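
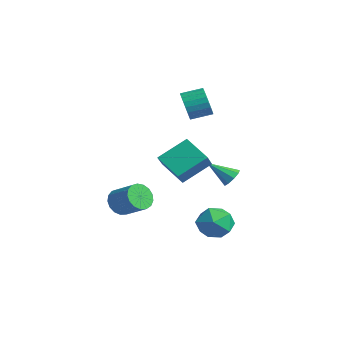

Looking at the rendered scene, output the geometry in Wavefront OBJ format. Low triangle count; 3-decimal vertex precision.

v 0.752 -4.009 -2.443
v 1.22 -4.594 -2.823
v 2.456 -4.116 -2.038
v 1.988 -3.531 -1.657
v 1.25 -4.274 -3.065
v 2.486 -3.796 -2.28
v 1.166 -3.894 -3.164
v 2.402 -3.416 -2.379
v 0.987 -3.54 -3.098
v 2.223 -3.062 -2.313
v 0.755 -3.293 -2.882
v 1.99 -2.815 -2.097
v 0.521 -3.211 -2.565
v 1.757 -2.733 -1.78
v 0.341 -3.311 -2.22
v 1.577 -2.833 -1.435
v 0.255 -3.571 -1.926
v 1.49 -3.093 -1.141
v 0.283 -3.932 -1.75
v 1.518 -3.454 -0.965
v 0.418 -4.31 -1.733
v 1.653 -3.832 -0.948
v 0.63 -4.619 -1.879
v 1.865 -4.141 -1.093
v 0.87 -4.789 -2.153
v 2.105 -4.311 -1.368
v 1.083 -4.779 -2.494
v 2.318 -4.302 -1.709
v 1.219 2.169 -1.896
v 1.789 1.965 -1.658
v 0.441 1.151 -0.904
v 1.64 2.31 -1.421
v 1.294 2.589 -1.406
v 0.913 2.672 -1.62
v 0.676 2.519 -1.964
v 0.693 2.202 -2.275
v 0.956 1.87 -2.409
v 1.343 1.677 -2.303
v 1.671 1.715 -2.006
v -1.372 0.87 2.551
v -1.056 0.501 3.321
v -0.592 1.6 3.658
v -0.908 1.97 2.889
v -0.781 0.452 3.102
v -0.316 1.551 3.439
v -0.595 0.466 2.799
v -0.131 1.565 3.136
v -0.528 0.542 2.459
v -0.064 1.642 2.796
v -0.59 0.668 2.133
v -0.126 1.768 2.47
v -0.77 0.825 1.87
v -0.306 1.924 2.207
v -1.043 0.989 1.712
v -0.578 2.088 2.049
v -1.365 1.134 1.681
v -0.901 2.234 2.018
v -1.688 1.24 1.782
v -1.224 2.339 2.119
v -1.964 1.289 2.001
v -1.499 2.388 2.338
v -2.149 1.275 2.304
v -1.685 2.374 2.641
v -2.216 1.198 2.644
v -1.752 2.298 2.981
v -2.154 1.072 2.97
v -1.69 2.172 3.307
v -1.974 0.916 3.233
v -1.51 2.015 3.57
v -1.702 0.752 3.391
v -1.237 1.851 3.728
v -1.379 0.606 3.422
v -0.915 1.706 3.759
v 0.129 -1.291 -0.593
v 0.918 -1.999 0.306
v 0.33 0.283 0.471
v 1.12 -0.425 1.369
v 1.5 -0.875 -1.469
v 2.29 -1.583 -0.571
v 1.702 0.699 -0.406
v 2.491 -0.009 0.493
v 2.979 0.562 -3.043
v 3.703 0.883 -3.842
v 3.317 -1.183 -3.438
v 4.041 -0.862 -4.237
v 4.291 -0.696 -3.153
v 4.082 0.382 -2.908
v 2.938 -0.682 -4.372
v 2.729 0.396 -4.127
v 3.678 0.115 -4.663
v 4.513 0.106 -3.91
v 2.507 -0.406 -3.37
v 3.342 -0.415 -2.617
f 2 1 5
f 2 5 3
f 3 5 6
f 3 6 4
f 5 1 7
f 5 7 6
f 6 7 8
f 6 8 4
f 7 1 9
f 7 9 8
f 8 9 10
f 8 10 4
f 9 1 11
f 9 11 10
f 10 11 12
f 10 12 4
f 11 1 13
f 11 13 12
f 12 13 14
f 12 14 4
f 13 1 15
f 13 15 14
f 14 15 16
f 14 16 4
f 15 1 17
f 15 17 16
f 16 17 18
f 16 18 4
f 17 1 19
f 17 19 18
f 18 19 20
f 18 20 4
f 19 1 21
f 19 21 20
f 20 21 22
f 20 22 4
f 21 1 23
f 21 23 22
f 22 23 24
f 22 24 4
f 23 1 25
f 23 25 24
f 24 25 26
f 24 26 4
f 25 1 27
f 25 27 26
f 26 27 28
f 26 28 4
f 27 1 2
f 27 2 28
f 28 2 3
f 28 3 4
f 30 29 32
f 30 32 31
f 32 29 33
f 32 33 31
f 33 29 34
f 33 34 31
f 34 29 35
f 34 35 31
f 35 29 36
f 35 36 31
f 36 29 37
f 36 37 31
f 37 29 38
f 37 38 31
f 38 29 39
f 38 39 31
f 39 29 30
f 39 30 31
f 41 40 44
f 41 44 42
f 42 44 45
f 42 45 43
f 44 40 46
f 44 46 45
f 45 46 47
f 45 47 43
f 46 40 48
f 46 48 47
f 47 48 49
f 47 49 43
f 48 40 50
f 48 50 49
f 49 50 51
f 49 51 43
f 50 40 52
f 50 52 51
f 51 52 53
f 51 53 43
f 52 40 54
f 52 54 53
f 53 54 55
f 53 55 43
f 54 40 56
f 54 56 55
f 55 56 57
f 55 57 43
f 56 40 58
f 56 58 57
f 57 58 59
f 57 59 43
f 58 40 60
f 58 60 59
f 59 60 61
f 59 61 43
f 60 40 62
f 60 62 61
f 61 62 63
f 61 63 43
f 62 40 64
f 62 64 63
f 63 64 65
f 63 65 43
f 64 40 66
f 64 66 65
f 65 66 67
f 65 67 43
f 66 40 68
f 66 68 67
f 67 68 69
f 67 69 43
f 68 40 70
f 68 70 69
f 69 70 71
f 69 71 43
f 70 40 72
f 70 72 71
f 71 72 73
f 71 73 43
f 72 40 41
f 72 41 73
f 73 41 42
f 73 42 43
f 75 77 74
f 78 75 74
f 74 77 76
f 76 78 74
f 75 81 77
f 79 75 78
f 79 81 75
f 77 81 76
f 80 78 76
f 76 81 80
f 80 79 78
f 81 79 80
f 82 93 87
f 82 87 83
f 82 83 89
f 82 89 92
f 82 92 93
f 83 87 91
f 87 93 86
f 93 92 84
f 92 89 88
f 89 83 90
f 85 91 86
f 85 86 84
f 85 84 88
f 85 88 90
f 85 90 91
f 86 91 87
f 84 86 93
f 88 84 92
f 90 88 89
f 91 90 83



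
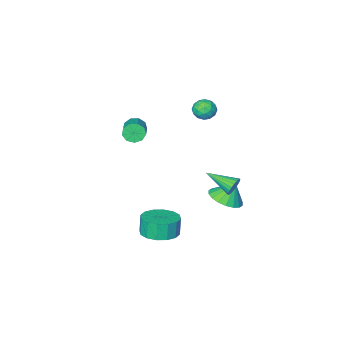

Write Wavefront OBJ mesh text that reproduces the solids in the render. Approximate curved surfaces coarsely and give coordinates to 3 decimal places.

v 0.388 -4.566 0.965
v 0.796 -4.612 0.515
v 1.581 -3.399 1.104
v 1.172 -3.354 1.555
v 0.487 -4.356 0.401
v 1.271 -3.144 0.991
v 0.131 -4.199 0.552
v 0.915 -2.986 1.141
v -0.105 -4.214 0.896
v 0.68 -3.001 1.485
v -0.11 -4.393 1.272
v 0.674 -3.181 1.862
v 0.117 -4.654 1.505
v 0.902 -3.441 2.095
v 0.472 -4.874 1.486
v 1.256 -3.661 2.075
v 0.787 -4.949 1.223
v 1.571 -3.737 1.812
v 0.915 -4.846 0.839
v 1.7 -3.634 1.428
v -1.189 2.152 0.024
v -1.009 2.421 0.48
v -0.431 0.808 0.516
v -1.212 2.333 0.553
v -1.411 2.214 0.534
v -1.572 2.084 0.427
v -1.666 1.966 0.25
v -1.678 1.88 0.034
v -1.606 1.841 -0.184
v -1.461 1.856 -0.366
v -1.27 1.922 -0.481
v -1.064 2.028 -0.508
v -0.88 2.155 -0.443
v -0.75 2.282 -0.298
v -0.695 2.386 -0.097
v -0.726 2.45 0.125
v -0.837 2.463 0.329
v 3.204 2.394 -1.384
v 3.822 3.114 -1.184
v 3.674 2.967 -0.196
v 3.056 2.246 -0.396
v 3.372 3.335 -1.218
v 3.224 3.187 -0.23
v 2.877 3.303 -1.297
v 2.729 3.155 -0.309
v 2.47 3.028 -1.399
v 2.322 2.88 -0.411
v 2.259 2.582 -1.497
v 2.111 2.435 -0.509
v 2.302 2.087 -1.565
v 2.154 1.939 -0.577
v 2.586 1.673 -1.584
v 2.438 1.526 -0.596
v 3.036 1.453 -1.55
v 2.888 1.305 -0.562
v 3.531 1.485 -1.471
v 3.383 1.337 -0.483
v 3.938 1.76 -1.369
v 3.79 1.612 -0.381
v 4.149 2.205 -1.271
v 4.001 2.058 -0.283
v 4.106 2.701 -1.203
v 3.958 2.553 -0.215
v -2.091 -0.776 3.597
v -1.574 -0.649 3.203
v -1.566 -1.611 4.017
v -1.049 -1.484 3.623
v -1.199 -1.068 4.116
v -1.523 -0.552 3.856
v -1.617 -1.708 3.364
v -1.941 -1.192 3.104
v -1.281 -1.225 3.058
v -1.023 -0.83 3.523
v -2.117 -1.43 3.697
v -1.859 -1.035 4.162
v -1.878 -0.639 3.363
v -1.262 -1.621 3.857
v -1.35 -1.376 4.146
v -1.046 -1.302 3.915
v -1.849 -0.582 3.747
v -1.545 -0.508 3.515
v -1.325 -0.754 4.052
v -1.595 -1.752 3.705
v -1.291 -1.678 3.473
v -2.094 -0.958 3.305
v -1.79 -0.884 3.074
v -1.815 -1.506 3.168
v -1.402 -0.903 3.047
v -1.094 -1.394 3.293
v -1.427 -1.526 3.141
v -1.618 -1.222 2.989
v -1.251 -0.671 3.32
v -0.942 -1.162 3.566
v -1.03 -0.917 3.856
v -1.221 -0.614 3.704
v -1.078 -1.01 3.235
v -2.198 -1.098 3.654
v -1.889 -1.589 3.9
v -1.919 -1.646 3.516
v -2.11 -1.343 3.364
v -2.046 -0.866 3.927
v -1.738 -1.357 4.173
v -1.522 -1.038 4.231
v -1.713 -0.734 4.079
v -2.062 -1.25 3.985
v -2.692 -0.813 -3.355
v -1.907 -0.309 -3.053
v -3.188 -0.667 -2.305
v -2.164 0.002 -3.218
v -2.526 0.152 -3.41
v -2.921 0.111 -3.591
v -3.27 -0.113 -3.725
v -3.505 -0.476 -3.786
v -3.579 -0.905 -3.761
v -3.477 -1.316 -3.656
v -3.219 -1.627 -3.492
v -2.858 -1.777 -3.3
v -2.463 -1.736 -3.119
v -2.114 -1.512 -2.984
v -1.879 -1.149 -2.923
v -1.805 -0.72 -2.948
f 2 1 5
f 2 5 3
f 3 5 6
f 3 6 4
f 5 1 7
f 5 7 6
f 6 7 8
f 6 8 4
f 7 1 9
f 7 9 8
f 8 9 10
f 8 10 4
f 9 1 11
f 9 11 10
f 10 11 12
f 10 12 4
f 11 1 13
f 11 13 12
f 12 13 14
f 12 14 4
f 13 1 15
f 13 15 14
f 14 15 16
f 14 16 4
f 15 1 17
f 15 17 16
f 16 17 18
f 16 18 4
f 17 1 19
f 17 19 18
f 18 19 20
f 18 20 4
f 19 1 2
f 19 2 20
f 20 2 3
f 20 3 4
f 22 21 24
f 22 24 23
f 24 21 25
f 24 25 23
f 25 21 26
f 25 26 23
f 26 21 27
f 26 27 23
f 27 21 28
f 27 28 23
f 28 21 29
f 28 29 23
f 29 21 30
f 29 30 23
f 30 21 31
f 30 31 23
f 31 21 32
f 31 32 23
f 32 21 33
f 32 33 23
f 33 21 34
f 33 34 23
f 34 21 35
f 34 35 23
f 35 21 36
f 35 36 23
f 36 21 37
f 36 37 23
f 37 21 22
f 37 22 23
f 39 38 42
f 39 42 40
f 40 42 43
f 40 43 41
f 42 38 44
f 42 44 43
f 43 44 45
f 43 45 41
f 44 38 46
f 44 46 45
f 45 46 47
f 45 47 41
f 46 38 48
f 46 48 47
f 47 48 49
f 47 49 41
f 48 38 50
f 48 50 49
f 49 50 51
f 49 51 41
f 50 38 52
f 50 52 51
f 51 52 53
f 51 53 41
f 52 38 54
f 52 54 53
f 53 54 55
f 53 55 41
f 54 38 56
f 54 56 55
f 55 56 57
f 55 57 41
f 56 38 58
f 56 58 57
f 57 58 59
f 57 59 41
f 58 38 60
f 58 60 59
f 59 60 61
f 59 61 41
f 60 38 62
f 60 62 61
f 61 62 63
f 61 63 41
f 62 38 39
f 62 39 63
f 63 39 40
f 63 40 41
f 64 101 80
f 101 75 104
f 80 104 69
f 101 104 80
f 64 80 76
f 80 69 81
f 76 81 65
f 80 81 76
f 64 76 85
f 76 65 86
f 85 86 71
f 76 86 85
f 64 85 97
f 85 71 100
f 97 100 74
f 85 100 97
f 64 97 101
f 97 74 105
f 101 105 75
f 97 105 101
f 65 81 92
f 81 69 95
f 92 95 73
f 81 95 92
f 69 104 82
f 104 75 103
f 82 103 68
f 104 103 82
f 75 105 102
f 105 74 98
f 102 98 66
f 105 98 102
f 74 100 99
f 100 71 87
f 99 87 70
f 100 87 99
f 71 86 91
f 86 65 88
f 91 88 72
f 86 88 91
f 67 93 79
f 93 73 94
f 79 94 68
f 93 94 79
f 67 79 77
f 79 68 78
f 77 78 66
f 79 78 77
f 67 77 84
f 77 66 83
f 84 83 70
f 77 83 84
f 67 84 89
f 84 70 90
f 89 90 72
f 84 90 89
f 67 89 93
f 89 72 96
f 93 96 73
f 89 96 93
f 68 94 82
f 94 73 95
f 82 95 69
f 94 95 82
f 66 78 102
f 78 68 103
f 102 103 75
f 78 103 102
f 70 83 99
f 83 66 98
f 99 98 74
f 83 98 99
f 72 90 91
f 90 70 87
f 91 87 71
f 90 87 91
f 73 96 92
f 96 72 88
f 92 88 65
f 96 88 92
f 107 106 109
f 107 109 108
f 109 106 110
f 109 110 108
f 110 106 111
f 110 111 108
f 111 106 112
f 111 112 108
f 112 106 113
f 112 113 108
f 113 106 114
f 113 114 108
f 114 106 115
f 114 115 108
f 115 106 116
f 115 116 108
f 116 106 117
f 116 117 108
f 117 106 118
f 117 118 108
f 118 106 119
f 118 119 108
f 119 106 120
f 119 120 108
f 120 106 121
f 120 121 108
f 121 106 107
f 121 107 108



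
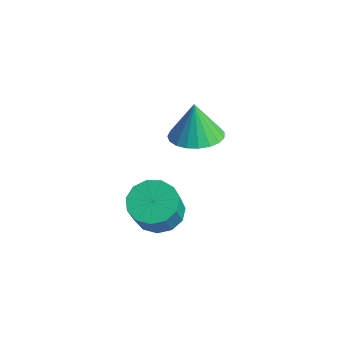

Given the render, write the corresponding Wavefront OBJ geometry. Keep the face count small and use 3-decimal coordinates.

v -1.964 0.724 0.15
v -0.933 1.047 0.293
v -2.216 0.796 1.81
v -1.15 1.442 0.243
v -1.507 1.713 0.177
v -1.944 1.813 0.106
v -2.384 1.724 0.043
v -2.751 1.463 -0.001
v -2.982 1.073 -0.019
v -3.038 0.624 -0.008
v -2.908 0.191 0.03
v -2.614 -0.149 0.09
v -2.208 -0.338 0.159
v -1.76 -0.344 0.228
v -1.347 -0.165 0.283
v -1.041 0.168 0.315
v -0.895 0.596 0.318
v 0.693 -2.825 -0.525
v 1.333 -3.338 -1.042
v 1.887 -3.988 0.287
v 1.247 -3.475 0.805
v 1.58 -2.867 -0.915
v 2.134 -3.518 0.414
v 1.546 -2.383 -0.664
v 2.099 -3.034 0.666
v 1.24 -2.039 -0.368
v 1.794 -2.69 0.961
v 0.761 -1.945 -0.122
v 1.315 -2.595 1.207
v 0.261 -2.13 -0.004
v 0.815 -2.78 1.325
v -0.103 -2.535 -0.051
v 0.451 -3.186 1.278
v -0.213 -3.033 -0.249
v 0.34 -3.683 1.081
v -0.036 -3.464 -0.534
v 0.517 -4.115 0.796
v 0.372 -3.693 -0.816
v 0.926 -4.343 0.514
v 0.883 -3.646 -1.005
v 1.437 -4.296 0.324
f 2 1 4
f 2 4 3
f 4 1 5
f 4 5 3
f 5 1 6
f 5 6 3
f 6 1 7
f 6 7 3
f 7 1 8
f 7 8 3
f 8 1 9
f 8 9 3
f 9 1 10
f 9 10 3
f 10 1 11
f 10 11 3
f 11 1 12
f 11 12 3
f 12 1 13
f 12 13 3
f 13 1 14
f 13 14 3
f 14 1 15
f 14 15 3
f 15 1 16
f 15 16 3
f 16 1 17
f 16 17 3
f 17 1 2
f 17 2 3
f 19 18 22
f 19 22 20
f 20 22 23
f 20 23 21
f 22 18 24
f 22 24 23
f 23 24 25
f 23 25 21
f 24 18 26
f 24 26 25
f 25 26 27
f 25 27 21
f 26 18 28
f 26 28 27
f 27 28 29
f 27 29 21
f 28 18 30
f 28 30 29
f 29 30 31
f 29 31 21
f 30 18 32
f 30 32 31
f 31 32 33
f 31 33 21
f 32 18 34
f 32 34 33
f 33 34 35
f 33 35 21
f 34 18 36
f 34 36 35
f 35 36 37
f 35 37 21
f 36 18 38
f 36 38 37
f 37 38 39
f 37 39 21
f 38 18 40
f 38 40 39
f 39 40 41
f 39 41 21
f 40 18 19
f 40 19 41
f 41 19 20
f 41 20 21



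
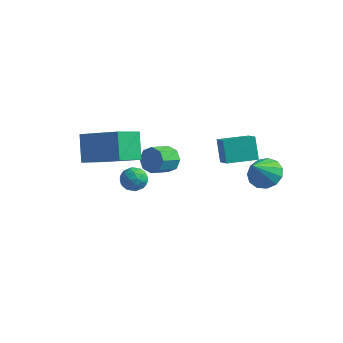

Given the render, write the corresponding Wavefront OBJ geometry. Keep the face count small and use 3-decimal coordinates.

v -2.884 -1.796 1.815
v -3.002 -3.37 2.761
v -1.098 -1.523 2.493
v -1.215 -3.096 3.439
v -2.325 -2.544 0.641
v -2.442 -4.117 1.587
v -0.538 -2.27 1.319
v -0.656 -3.844 2.265
v 1.53 0.702 1.565
v 2.195 0.091 2.139
v 2.542 1.767 1.527
v 3.207 1.156 2.101
v 1.993 0.224 0.519
v 2.658 -0.387 1.093
v 3.005 1.289 0.481
v 3.67 0.678 1.055
v -1.18 1.035 -1.047
v -0.839 1.224 -0.442
v -1.119 0.215 0.032
v -1.46 0.025 -0.573
v -1.369 1.373 -0.441
v -1.65 0.364 0.034
v -1.789 1.323 -0.794
v -2.07 0.314 -0.32
v -1.852 1.104 -1.296
v -2.132 0.095 -0.822
v -1.521 0.845 -1.652
v -1.801 -0.164 -1.178
v -0.99 0.696 -1.654
v -1.271 -0.313 -1.179
v -0.57 0.746 -1.3
v -0.851 -0.263 -0.826
v -0.508 0.965 -0.798
v -0.788 -0.044 -0.324
v -3.646 0.855 -2.982
v -3.399 1.235 -3.535
v -2.561 0.585 -2.685
v -2.314 0.965 -3.238
v -2.62 1.297 -2.683
v -3.29 1.464 -2.867
v -2.67 0.356 -3.353
v -3.34 0.523 -3.537
v -2.796 0.927 -3.764
v -2.765 1.509 -3.35
v -3.195 0.311 -2.87
v -3.164 0.893 -2.456
v -3.618 1.069 -3.285
v -2.342 0.751 -2.935
v -2.522 0.946 -2.609
v -2.377 1.17 -2.934
v -3.554 1.203 -2.892
v -3.409 1.427 -3.217
v -2.95 1.463 -2.716
v -2.551 0.393 -3.003
v -2.406 0.617 -3.328
v -3.583 0.65 -3.286
v -3.438 0.874 -3.611
v -3.01 0.357 -3.504
v -3.118 1.111 -3.745
v -2.481 0.952 -3.57
v -2.69 0.594 -3.638
v -3.084 0.692 -3.746
v -3.1 1.453 -3.501
v -2.462 1.294 -3.326
v -2.642 1.49 -3
v -3.036 1.588 -3.108
v -2.746 1.272 -3.636
v -3.498 0.526 -2.894
v -2.86 0.367 -2.719
v -2.924 0.232 -3.112
v -3.318 0.33 -3.22
v -3.479 0.868 -2.65
v -2.842 0.709 -2.475
v -2.876 1.128 -2.474
v -3.27 1.226 -2.582
v -3.214 0.548 -2.584
v 2.946 2.691 -1.511
v 3.375 2.096 -1.996
v 2.834 1.649 -0.329
v 3.721 2.345 -1.743
v 3.821 2.704 -1.417
v 3.643 3.06 -1.12
v 3.244 3.298 -0.947
v 2.75 3.344 -0.954
v 2.319 3.182 -1.137
v 2.086 2.865 -1.439
v 2.127 2.493 -1.764
v 2.427 2.183 -2.008
v 2.893 2.035 -2.095
f 2 4 1
f 5 2 1
f 1 4 3
f 3 5 1
f 2 8 4
f 6 2 5
f 6 8 2
f 4 8 3
f 7 5 3
f 3 8 7
f 7 6 5
f 8 6 7
f 10 12 9
f 13 10 9
f 9 12 11
f 11 13 9
f 10 16 12
f 14 10 13
f 14 16 10
f 12 16 11
f 15 13 11
f 11 16 15
f 15 14 13
f 16 14 15
f 18 17 21
f 18 21 19
f 19 21 22
f 19 22 20
f 21 17 23
f 21 23 22
f 22 23 24
f 22 24 20
f 23 17 25
f 23 25 24
f 24 25 26
f 24 26 20
f 25 17 27
f 25 27 26
f 26 27 28
f 26 28 20
f 27 17 29
f 27 29 28
f 28 29 30
f 28 30 20
f 29 17 31
f 29 31 30
f 30 31 32
f 30 32 20
f 31 17 33
f 31 33 32
f 32 33 34
f 32 34 20
f 33 17 18
f 33 18 34
f 34 18 19
f 34 19 20
f 35 72 51
f 72 46 75
f 51 75 40
f 72 75 51
f 35 51 47
f 51 40 52
f 47 52 36
f 51 52 47
f 35 47 56
f 47 36 57
f 56 57 42
f 47 57 56
f 35 56 68
f 56 42 71
f 68 71 45
f 56 71 68
f 35 68 72
f 68 45 76
f 72 76 46
f 68 76 72
f 36 52 63
f 52 40 66
f 63 66 44
f 52 66 63
f 40 75 53
f 75 46 74
f 53 74 39
f 75 74 53
f 46 76 73
f 76 45 69
f 73 69 37
f 76 69 73
f 45 71 70
f 71 42 58
f 70 58 41
f 71 58 70
f 42 57 62
f 57 36 59
f 62 59 43
f 57 59 62
f 38 64 50
f 64 44 65
f 50 65 39
f 64 65 50
f 38 50 48
f 50 39 49
f 48 49 37
f 50 49 48
f 38 48 55
f 48 37 54
f 55 54 41
f 48 54 55
f 38 55 60
f 55 41 61
f 60 61 43
f 55 61 60
f 38 60 64
f 60 43 67
f 64 67 44
f 60 67 64
f 39 65 53
f 65 44 66
f 53 66 40
f 65 66 53
f 37 49 73
f 49 39 74
f 73 74 46
f 49 74 73
f 41 54 70
f 54 37 69
f 70 69 45
f 54 69 70
f 43 61 62
f 61 41 58
f 62 58 42
f 61 58 62
f 44 67 63
f 67 43 59
f 63 59 36
f 67 59 63
f 78 77 80
f 78 80 79
f 80 77 81
f 80 81 79
f 81 77 82
f 81 82 79
f 82 77 83
f 82 83 79
f 83 77 84
f 83 84 79
f 84 77 85
f 84 85 79
f 85 77 86
f 85 86 79
f 86 77 87
f 86 87 79
f 87 77 88
f 87 88 79
f 88 77 89
f 88 89 79
f 89 77 78
f 89 78 79



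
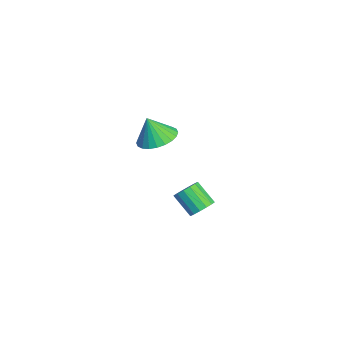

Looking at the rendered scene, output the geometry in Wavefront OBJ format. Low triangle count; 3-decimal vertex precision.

v 0.524 0.51 1.72
v 1.528 0.727 1.939
v 0.336 0.05 3.04
v 1.346 1.081 2.037
v 1.04 1.348 2.086
v 0.655 1.488 2.08
v 0.25 1.479 2.019
v -0.114 1.322 1.912
v -0.38 1.041 1.777
v -0.508 0.68 1.632
v -0.48 0.293 1.501
v -0.298 -0.061 1.404
v 0.009 -0.328 1.354
v 0.394 -0.468 1.361
v 0.799 -0.458 1.422
v 1.162 -0.302 1.528
v 1.428 -0.021 1.664
v 1.557 0.34 1.808
v -0.129 2.84 -4.473
v 0.144 3.256 -3.925
v -0.718 2.575 -2.979
v -0.991 2.16 -3.527
v -0.157 3.452 -4.058
v -1.019 2.772 -3.112
v -0.45 3.485 -4.302
v -1.313 2.804 -3.356
v -0.657 3.344 -4.592
v -1.52 2.664 -3.646
v -0.723 3.069 -4.85
v -1.585 2.388 -3.904
v -0.629 2.732 -5.007
v -1.492 2.052 -4.061
v -0.402 2.425 -5.021
v -1.264 1.744 -4.075
v -0.101 2.228 -4.888
v -0.963 1.548 -3.942
v 0.193 2.196 -4.644
v -0.67 1.515 -3.698
v 0.4 2.336 -4.354
v -0.463 1.656 -3.408
v 0.465 2.612 -4.096
v -0.397 1.931 -3.15
v 0.372 2.948 -3.939
v -0.491 2.268 -2.993
f 2 1 4
f 2 4 3
f 4 1 5
f 4 5 3
f 5 1 6
f 5 6 3
f 6 1 7
f 6 7 3
f 7 1 8
f 7 8 3
f 8 1 9
f 8 9 3
f 9 1 10
f 9 10 3
f 10 1 11
f 10 11 3
f 11 1 12
f 11 12 3
f 12 1 13
f 12 13 3
f 13 1 14
f 13 14 3
f 14 1 15
f 14 15 3
f 15 1 16
f 15 16 3
f 16 1 17
f 16 17 3
f 17 1 18
f 17 18 3
f 18 1 2
f 18 2 3
f 20 19 23
f 20 23 21
f 21 23 24
f 21 24 22
f 23 19 25
f 23 25 24
f 24 25 26
f 24 26 22
f 25 19 27
f 25 27 26
f 26 27 28
f 26 28 22
f 27 19 29
f 27 29 28
f 28 29 30
f 28 30 22
f 29 19 31
f 29 31 30
f 30 31 32
f 30 32 22
f 31 19 33
f 31 33 32
f 32 33 34
f 32 34 22
f 33 19 35
f 33 35 34
f 34 35 36
f 34 36 22
f 35 19 37
f 35 37 36
f 36 37 38
f 36 38 22
f 37 19 39
f 37 39 38
f 38 39 40
f 38 40 22
f 39 19 41
f 39 41 40
f 40 41 42
f 40 42 22
f 41 19 43
f 41 43 42
f 42 43 44
f 42 44 22
f 43 19 20
f 43 20 44
f 44 20 21
f 44 21 22



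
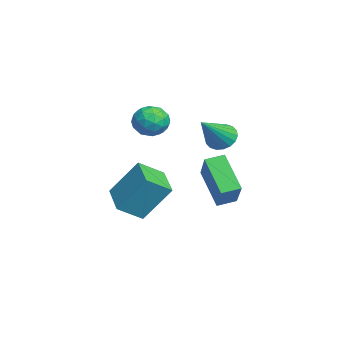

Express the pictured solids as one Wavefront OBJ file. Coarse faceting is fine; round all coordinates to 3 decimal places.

v 1.461 -3.659 -1.429
v 1.671 -2.467 0.238
v 1.129 -2.575 -2.162
v 1.339 -1.383 -0.495
v 3.081 -3.417 -1.805
v 3.291 -2.225 -0.138
v 2.749 -2.333 -2.538
v 2.959 -1.141 -0.871
v -1.421 1.086 -3.617
v -2.743 0.485 -2.114
v -1.611 1.976 -3.428
v -2.933 1.375 -1.925
v 0.133 1.125 -2.235
v -1.189 0.524 -0.732
v -0.057 2.015 -2.046
v -1.379 1.414 -0.543
v -2.976 -1.416 1.719
v -2.096 -1.273 1.872
v -2.644 -2.167 0.508
v -1.764 -2.024 0.661
v -2.235 -2.569 1.207
v -2.441 -2.105 1.956
v -2.299 -1.335 0.424
v -2.505 -0.871 1.173
v -1.678 -1.223 1.072
v -1.638 -1.986 1.556
v -3.102 -1.454 0.824
v -3.062 -2.217 1.308
v -2.565 -1.279 1.902
v -2.175 -2.161 0.478
v -2.452 -2.482 0.799
v -1.934 -2.398 0.889
v -2.768 -1.768 1.951
v -2.251 -1.684 2.041
v -2.332 -2.446 1.65
v -2.489 -1.756 0.339
v -1.972 -1.672 0.429
v -2.806 -1.042 1.491
v -2.288 -0.958 1.581
v -2.408 -0.994 0.73
v -1.803 -1.165 1.521
v -1.607 -1.606 0.81
v -1.922 -1.201 0.671
v -2.043 -0.929 1.11
v -1.779 -1.614 1.806
v -1.584 -2.055 1.094
v -1.861 -2.375 1.415
v -1.981 -2.103 1.855
v -1.533 -1.584 1.335
v -3.156 -1.385 1.286
v -2.961 -1.826 0.574
v -2.759 -1.337 0.525
v -2.879 -1.065 0.965
v -3.133 -1.834 1.57
v -2.937 -2.275 0.859
v -2.697 -2.511 1.27
v -2.818 -2.239 1.709
v -3.207 -1.856 1.045
v -3.201 1.441 -0.14
v -2.767 1.178 -0.746
v -1.919 0.419 1.22
v -2.611 1.483 -0.664
v -2.572 1.779 -0.479
v -2.658 2.008 -0.226
v -2.851 2.125 0.044
v -3.113 2.106 0.277
v -3.393 1.956 0.427
v -3.635 1.703 0.466
v -3.791 1.399 0.384
v -3.83 1.103 0.198
v -3.744 0.874 -0.054
v -3.551 0.757 -0.324
v -3.289 0.775 -0.557
v -3.009 0.926 -0.708
f 2 4 1
f 5 2 1
f 1 4 3
f 3 5 1
f 2 8 4
f 6 2 5
f 6 8 2
f 4 8 3
f 7 5 3
f 3 8 7
f 7 6 5
f 8 6 7
f 10 12 9
f 13 10 9
f 9 12 11
f 11 13 9
f 10 16 12
f 14 10 13
f 14 16 10
f 12 16 11
f 15 13 11
f 11 16 15
f 15 14 13
f 16 14 15
f 17 54 33
f 54 28 57
f 33 57 22
f 54 57 33
f 17 33 29
f 33 22 34
f 29 34 18
f 33 34 29
f 17 29 38
f 29 18 39
f 38 39 24
f 29 39 38
f 17 38 50
f 38 24 53
f 50 53 27
f 38 53 50
f 17 50 54
f 50 27 58
f 54 58 28
f 50 58 54
f 18 34 45
f 34 22 48
f 45 48 26
f 34 48 45
f 22 57 35
f 57 28 56
f 35 56 21
f 57 56 35
f 28 58 55
f 58 27 51
f 55 51 19
f 58 51 55
f 27 53 52
f 53 24 40
f 52 40 23
f 53 40 52
f 24 39 44
f 39 18 41
f 44 41 25
f 39 41 44
f 20 46 32
f 46 26 47
f 32 47 21
f 46 47 32
f 20 32 30
f 32 21 31
f 30 31 19
f 32 31 30
f 20 30 37
f 30 19 36
f 37 36 23
f 30 36 37
f 20 37 42
f 37 23 43
f 42 43 25
f 37 43 42
f 20 42 46
f 42 25 49
f 46 49 26
f 42 49 46
f 21 47 35
f 47 26 48
f 35 48 22
f 47 48 35
f 19 31 55
f 31 21 56
f 55 56 28
f 31 56 55
f 23 36 52
f 36 19 51
f 52 51 27
f 36 51 52
f 25 43 44
f 43 23 40
f 44 40 24
f 43 40 44
f 26 49 45
f 49 25 41
f 45 41 18
f 49 41 45
f 60 59 62
f 60 62 61
f 62 59 63
f 62 63 61
f 63 59 64
f 63 64 61
f 64 59 65
f 64 65 61
f 65 59 66
f 65 66 61
f 66 59 67
f 66 67 61
f 67 59 68
f 67 68 61
f 68 59 69
f 68 69 61
f 69 59 70
f 69 70 61
f 70 59 71
f 70 71 61
f 71 59 72
f 71 72 61
f 72 59 73
f 72 73 61
f 73 59 74
f 73 74 61
f 74 59 60
f 74 60 61



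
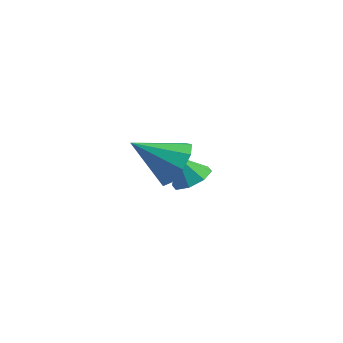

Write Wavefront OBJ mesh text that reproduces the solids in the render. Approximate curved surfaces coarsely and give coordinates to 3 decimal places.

v 0.707 0.237 2.632
v 1.236 0.111 3.412
v -0.787 0.003 3.608
v 1.091 0.741 3.341
v 0.766 1.135 2.938
v 0.414 1.109 2.393
v 0.199 0.675 1.959
v 0.222 0.036 1.841
v 0.472 -0.508 2.092
v 0.832 -0.704 2.597
v 1.133 -0.459 3.118
v 0.288 3.725 -1.674
v 0.958 3.942 -1.275
v -0.328 3.915 -0.746
v 0.683 4.422 -1.555
v 0.176 4.494 -1.905
v -0.265 4.115 -2.12
v -0.383 3.508 -2.074
v -0.108 3.029 -1.794
v 0.399 2.957 -1.444
v 0.84 3.335 -1.229
f 2 1 4
f 2 4 3
f 4 1 5
f 4 5 3
f 5 1 6
f 5 6 3
f 6 1 7
f 6 7 3
f 7 1 8
f 7 8 3
f 8 1 9
f 8 9 3
f 9 1 10
f 9 10 3
f 10 1 11
f 10 11 3
f 11 1 2
f 11 2 3
f 13 12 15
f 13 15 14
f 15 12 16
f 15 16 14
f 16 12 17
f 16 17 14
f 17 12 18
f 17 18 14
f 18 12 19
f 18 19 14
f 19 12 20
f 19 20 14
f 20 12 21
f 20 21 14
f 21 12 13
f 21 13 14



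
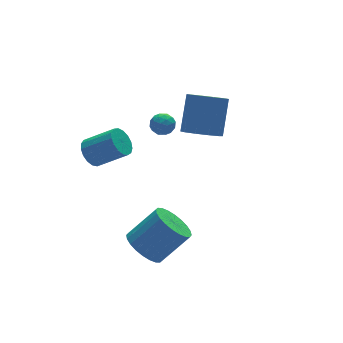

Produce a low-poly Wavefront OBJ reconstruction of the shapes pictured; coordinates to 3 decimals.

v -2.709 4.402 -1.743
v -2.211 4.313 -2.375
v -1.072 3.409 -1.349
v -1.571 3.498 -0.717
v -2.095 4.645 -2.212
v -0.956 3.74 -1.185
v -2.119 4.921 -1.941
v -0.981 4.016 -0.914
v -2.279 5.078 -1.624
v -1.141 4.174 -0.598
v -2.538 5.081 -1.335
v -1.399 4.176 -0.309
v -2.836 4.928 -1.14
v -1.697 4.023 -0.114
v -3.104 4.654 -1.083
v -1.966 3.75 -0.056
v -3.283 4.323 -1.177
v -2.144 3.419 -0.15
v -3.33 4.01 -1.4
v -2.191 3.106 -0.374
v -3.235 3.787 -1.703
v -2.096 2.882 -0.676
v -3.019 3.705 -2.014
v -1.88 2.8 -0.988
v -2.733 3.782 -2.264
v -1.594 2.878 -1.237
v -2.441 4.002 -2.394
v -1.302 3.097 -1.368
v -3.012 -1.339 -4.065
v -2.309 -0.795 -4.661
v -0.926 -1.037 -3.251
v -1.628 -1.581 -2.655
v -2.483 -0.487 -4.438
v -1.099 -0.729 -3.029
v -2.736 -0.309 -4.159
v -1.353 -0.551 -2.749
v -3.032 -0.288 -3.865
v -1.648 -0.53 -2.455
v -3.325 -0.427 -3.601
v -1.941 -0.669 -2.192
v -3.57 -0.705 -3.408
v -2.186 -0.946 -1.999
v -3.73 -1.079 -3.315
v -2.346 -1.321 -1.906
v -3.781 -1.493 -3.337
v -2.397 -1.734 -1.927
v -3.714 -1.883 -3.469
v -2.331 -2.125 -2.059
v -3.541 -2.191 -3.691
v -2.157 -2.433 -2.282
v -3.287 -2.369 -3.971
v -1.904 -2.611 -2.561
v -2.992 -2.39 -4.265
v -1.608 -2.632 -2.855
v -2.699 -2.251 -4.528
v -1.315 -2.493 -3.119
v -2.454 -1.974 -4.721
v -1.07 -2.215 -3.312
v -2.294 -1.599 -4.814
v -0.91 -1.841 -3.405
v -2.243 -1.186 -4.793
v -0.859 -1.427 -3.383
v -0.403 2.448 1.446
v 0.203 2.305 1.295
v -0.723 1.575 0.985
v -0.117 1.432 0.834
v -0.307 1.414 1.446
v -0.109 1.954 1.731
v -0.411 1.926 0.549
v -0.213 2.466 0.834
v 0.199 1.983 0.74
v 0.263 1.667 1.294
v -0.783 2.213 0.986
v -0.719 1.897 1.54
v -0.072 2.453 1.411
v -0.448 1.427 0.869
v -0.56 1.416 1.229
v -0.203 1.333 1.14
v -0.256 2.246 1.667
v 0.101 2.163 1.578
v -0.199 1.639 1.667
v -0.621 1.717 0.702
v -0.264 1.634 0.613
v -0.317 2.547 1.14
v 0.04 2.464 1.051
v -0.321 2.241 0.613
v 0.282 2.18 0.996
v 0.094 1.667 0.725
v -0.079 1.957 0.558
v 0.037 2.274 0.725
v 0.32 1.994 1.322
v 0.132 1.481 1.051
v 0.02 1.47 1.41
v 0.136 1.788 1.578
v 0.317 1.805 0.996
v -0.652 2.399 1.229
v -0.84 1.886 0.958
v -0.656 2.092 0.702
v -0.54 2.41 0.87
v -0.614 2.213 1.555
v -0.802 1.7 1.284
v -0.557 1.606 1.555
v -0.441 1.923 1.722
v -0.837 2.075 1.284
v 2.102 2.469 -0.877
v 2.713 2.97 -1.491
v 3.59 3.951 0.184
v 2.978 3.451 0.797
v 2.199 3.305 -1.418
v 3.075 4.286 0.257
v 1.648 3.321 -1.139
v 2.524 4.302 0.536
v 1.27 3.012 -0.76
v 2.146 3.993 0.915
v 1.21 2.495 -0.426
v 2.086 3.477 1.249
v 1.49 1.969 -0.264
v 2.367 2.95 1.411
v 2.005 1.634 -0.337
v 2.881 2.615 1.338
v 2.556 1.618 -0.616
v 3.432 2.599 1.059
v 2.934 1.927 -0.995
v 3.81 2.908 0.68
v 2.994 2.443 -1.329
v 3.87 3.425 0.346
f 2 1 5
f 2 5 3
f 3 5 6
f 3 6 4
f 5 1 7
f 5 7 6
f 6 7 8
f 6 8 4
f 7 1 9
f 7 9 8
f 8 9 10
f 8 10 4
f 9 1 11
f 9 11 10
f 10 11 12
f 10 12 4
f 11 1 13
f 11 13 12
f 12 13 14
f 12 14 4
f 13 1 15
f 13 15 14
f 14 15 16
f 14 16 4
f 15 1 17
f 15 17 16
f 16 17 18
f 16 18 4
f 17 1 19
f 17 19 18
f 18 19 20
f 18 20 4
f 19 1 21
f 19 21 20
f 20 21 22
f 20 22 4
f 21 1 23
f 21 23 22
f 22 23 24
f 22 24 4
f 23 1 25
f 23 25 24
f 24 25 26
f 24 26 4
f 25 1 27
f 25 27 26
f 26 27 28
f 26 28 4
f 27 1 2
f 27 2 28
f 28 2 3
f 28 3 4
f 30 29 33
f 30 33 31
f 31 33 34
f 31 34 32
f 33 29 35
f 33 35 34
f 34 35 36
f 34 36 32
f 35 29 37
f 35 37 36
f 36 37 38
f 36 38 32
f 37 29 39
f 37 39 38
f 38 39 40
f 38 40 32
f 39 29 41
f 39 41 40
f 40 41 42
f 40 42 32
f 41 29 43
f 41 43 42
f 42 43 44
f 42 44 32
f 43 29 45
f 43 45 44
f 44 45 46
f 44 46 32
f 45 29 47
f 45 47 46
f 46 47 48
f 46 48 32
f 47 29 49
f 47 49 48
f 48 49 50
f 48 50 32
f 49 29 51
f 49 51 50
f 50 51 52
f 50 52 32
f 51 29 53
f 51 53 52
f 52 53 54
f 52 54 32
f 53 29 55
f 53 55 54
f 54 55 56
f 54 56 32
f 55 29 57
f 55 57 56
f 56 57 58
f 56 58 32
f 57 29 59
f 57 59 58
f 58 59 60
f 58 60 32
f 59 29 61
f 59 61 60
f 60 61 62
f 60 62 32
f 61 29 30
f 61 30 62
f 62 30 31
f 62 31 32
f 63 100 79
f 100 74 103
f 79 103 68
f 100 103 79
f 63 79 75
f 79 68 80
f 75 80 64
f 79 80 75
f 63 75 84
f 75 64 85
f 84 85 70
f 75 85 84
f 63 84 96
f 84 70 99
f 96 99 73
f 84 99 96
f 63 96 100
f 96 73 104
f 100 104 74
f 96 104 100
f 64 80 91
f 80 68 94
f 91 94 72
f 80 94 91
f 68 103 81
f 103 74 102
f 81 102 67
f 103 102 81
f 74 104 101
f 104 73 97
f 101 97 65
f 104 97 101
f 73 99 98
f 99 70 86
f 98 86 69
f 99 86 98
f 70 85 90
f 85 64 87
f 90 87 71
f 85 87 90
f 66 92 78
f 92 72 93
f 78 93 67
f 92 93 78
f 66 78 76
f 78 67 77
f 76 77 65
f 78 77 76
f 66 76 83
f 76 65 82
f 83 82 69
f 76 82 83
f 66 83 88
f 83 69 89
f 88 89 71
f 83 89 88
f 66 88 92
f 88 71 95
f 92 95 72
f 88 95 92
f 67 93 81
f 93 72 94
f 81 94 68
f 93 94 81
f 65 77 101
f 77 67 102
f 101 102 74
f 77 102 101
f 69 82 98
f 82 65 97
f 98 97 73
f 82 97 98
f 71 89 90
f 89 69 86
f 90 86 70
f 89 86 90
f 72 95 91
f 95 71 87
f 91 87 64
f 95 87 91
f 106 105 109
f 106 109 107
f 107 109 110
f 107 110 108
f 109 105 111
f 109 111 110
f 110 111 112
f 110 112 108
f 111 105 113
f 111 113 112
f 112 113 114
f 112 114 108
f 113 105 115
f 113 115 114
f 114 115 116
f 114 116 108
f 115 105 117
f 115 117 116
f 116 117 118
f 116 118 108
f 117 105 119
f 117 119 118
f 118 119 120
f 118 120 108
f 119 105 121
f 119 121 120
f 120 121 122
f 120 122 108
f 121 105 123
f 121 123 122
f 122 123 124
f 122 124 108
f 123 105 125
f 123 125 124
f 124 125 126
f 124 126 108
f 125 105 106
f 125 106 126
f 126 106 107
f 126 107 108



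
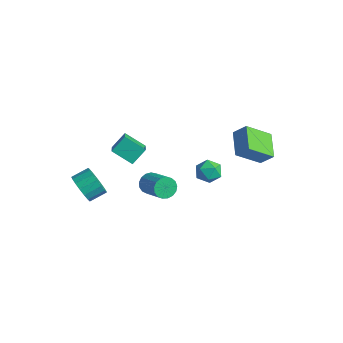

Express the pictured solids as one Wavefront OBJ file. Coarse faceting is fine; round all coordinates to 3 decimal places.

v 1.546 -2.36 0.106
v 1.833 -2.117 -0.448
v 3.322 -2.217 0.28
v 3.034 -2.46 0.834
v 1.766 -1.855 -0.276
v 3.255 -1.955 0.453
v 1.649 -1.709 -0.015
v 3.137 -1.809 0.713
v 1.508 -1.712 0.273
v 2.996 -1.812 1.001
v 1.375 -1.864 0.522
v 2.864 -1.964 1.251
v 1.282 -2.129 0.677
v 2.77 -2.229 1.405
v 1.249 -2.447 0.7
v 2.737 -2.547 1.429
v 1.284 -2.745 0.588
v 2.773 -2.845 1.316
v 1.379 -2.955 0.365
v 2.868 -3.055 1.093
v 1.512 -3.029 0.082
v 3.001 -3.129 0.811
v 1.653 -2.949 -0.195
v 3.142 -3.049 0.534
v 1.77 -2.735 -0.403
v 3.258 -2.835 0.326
v 1.834 -2.434 -0.494
v 3.323 -2.534 0.234
v 2.69 2.092 2.814
v 3.279 2.491 3.53
v 3.066 3.47 1.736
v 3.655 3.869 2.452
v 3.945 1.291 2.228
v 4.534 1.69 2.944
v 4.321 2.669 1.15
v 4.91 3.068 1.866
v -3.525 -1.335 -0.948
v -2.477 -2.049 -0.205
v -3.505 -0.478 -0.152
v -2.457 -1.192 0.591
v -2.543 -0.668 -1.691
v -1.495 -1.382 -0.948
v -2.523 0.189 -0.895
v -1.475 -0.525 -0.152
v -3.064 -3.712 -3.004
v -2.283 -3.655 -3.524
v -2.055 -2.711 -3.076
v -2.836 -2.768 -2.556
v -2.597 -3.458 -3.779
v -2.368 -2.514 -3.331
v -3.018 -3.32 -3.857
v -2.789 -2.375 -3.409
v -3.45 -3.271 -3.739
v -3.221 -2.326 -3.291
v -3.793 -3.323 -3.453
v -3.564 -2.379 -3.005
v -3.969 -3.465 -3.064
v -3.74 -2.52 -2.616
v -3.938 -3.663 -2.661
v -3.71 -2.718 -2.214
v -3.707 -3.873 -2.337
v -3.478 -2.928 -1.889
v -3.329 -4.045 -2.165
v -3.1 -3.101 -1.718
v -2.89 -4.142 -2.186
v -2.661 -3.197 -1.739
v -2.491 -4.14 -2.394
v -2.262 -3.195 -1.946
v -2.223 -4.04 -2.742
v -1.995 -3.095 -2.294
v -2.148 -3.865 -3.149
v -1.92 -2.921 -2.702
v -1.261 4.137 -4.421
v -0.546 3.873 -4.064
v -1.954 3.187 -3.736
v -1.239 2.923 -3.379
v -1.558 3.674 -3.176
v -1.13 4.261 -3.599
v -1.37 2.799 -4.201
v -0.942 3.386 -4.624
v -0.614 3.046 -3.928
v -0.73 3.587 -3.295
v -1.77 3.473 -4.505
v -1.886 4.014 -3.872
f 2 1 5
f 2 5 3
f 3 5 6
f 3 6 4
f 5 1 7
f 5 7 6
f 6 7 8
f 6 8 4
f 7 1 9
f 7 9 8
f 8 9 10
f 8 10 4
f 9 1 11
f 9 11 10
f 10 11 12
f 10 12 4
f 11 1 13
f 11 13 12
f 12 13 14
f 12 14 4
f 13 1 15
f 13 15 14
f 14 15 16
f 14 16 4
f 15 1 17
f 15 17 16
f 16 17 18
f 16 18 4
f 17 1 19
f 17 19 18
f 18 19 20
f 18 20 4
f 19 1 21
f 19 21 20
f 20 21 22
f 20 22 4
f 21 1 23
f 21 23 22
f 22 23 24
f 22 24 4
f 23 1 25
f 23 25 24
f 24 25 26
f 24 26 4
f 25 1 27
f 25 27 26
f 26 27 28
f 26 28 4
f 27 1 2
f 27 2 28
f 28 2 3
f 28 3 4
f 30 32 29
f 33 30 29
f 29 32 31
f 31 33 29
f 30 36 32
f 34 30 33
f 34 36 30
f 32 36 31
f 35 33 31
f 31 36 35
f 35 34 33
f 36 34 35
f 38 40 37
f 41 38 37
f 37 40 39
f 39 41 37
f 38 44 40
f 42 38 41
f 42 44 38
f 40 44 39
f 43 41 39
f 39 44 43
f 43 42 41
f 44 42 43
f 46 45 49
f 46 49 47
f 47 49 50
f 47 50 48
f 49 45 51
f 49 51 50
f 50 51 52
f 50 52 48
f 51 45 53
f 51 53 52
f 52 53 54
f 52 54 48
f 53 45 55
f 53 55 54
f 54 55 56
f 54 56 48
f 55 45 57
f 55 57 56
f 56 57 58
f 56 58 48
f 57 45 59
f 57 59 58
f 58 59 60
f 58 60 48
f 59 45 61
f 59 61 60
f 60 61 62
f 60 62 48
f 61 45 63
f 61 63 62
f 62 63 64
f 62 64 48
f 63 45 65
f 63 65 64
f 64 65 66
f 64 66 48
f 65 45 67
f 65 67 66
f 66 67 68
f 66 68 48
f 67 45 69
f 67 69 68
f 68 69 70
f 68 70 48
f 69 45 71
f 69 71 70
f 70 71 72
f 70 72 48
f 71 45 46
f 71 46 72
f 72 46 47
f 72 47 48
f 73 84 78
f 73 78 74
f 73 74 80
f 73 80 83
f 73 83 84
f 74 78 82
f 78 84 77
f 84 83 75
f 83 80 79
f 80 74 81
f 76 82 77
f 76 77 75
f 76 75 79
f 76 79 81
f 76 81 82
f 77 82 78
f 75 77 84
f 79 75 83
f 81 79 80
f 82 81 74



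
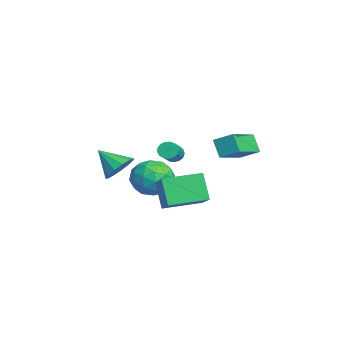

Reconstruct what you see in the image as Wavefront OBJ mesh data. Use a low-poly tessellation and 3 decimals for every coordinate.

v -4.688 0.704 -0.981
v -3.496 0.817 -0.752
v -4.484 -1.257 -1.068
v -3.292 -1.144 -0.839
v -4.107 -0.888 0.031
v -4.233 0.324 0.085
v -3.747 -0.764 -1.905
v -3.873 0.448 -1.851
v -2.914 -0.09 -1.323
v -3.137 -0.166 -0.126
v -4.843 -0.274 -1.694
v -5.066 -0.35 -0.497
v -4.11 0.933 -0.859
v -3.87 -1.373 -0.961
v -4.35 -1.222 -0.45
v -3.649 -1.155 -0.315
v -4.543 0.643 -0.367
v -3.842 0.71 -0.232
v -4.202 -0.293 0.228
v -4.138 -1.15 -1.588
v -3.437 -1.083 -1.453
v -4.331 0.715 -1.505
v -3.63 0.782 -1.37
v -3.778 -0.147 -2.048
v -3.067 0.466 -1.06
v -2.947 -0.686 -1.111
v -3.215 -0.463 -1.738
v -3.289 0.249 -1.706
v -3.198 0.421 -0.356
v -3.078 -0.731 -0.408
v -3.557 -0.581 0.104
v -3.631 0.131 0.136
v -2.856 -0.112 -0.692
v -4.902 0.291 -1.412
v -4.782 -0.861 -1.464
v -4.349 -0.571 -1.956
v -4.423 0.141 -1.924
v -5.033 0.246 -0.709
v -4.913 -0.906 -0.76
v -4.691 -0.689 -0.114
v -4.765 0.023 -0.082
v -5.124 -0.328 -1.128
v 1.983 -2.14 2.394
v 2.665 -2.054 2.96
v 1.317 -3.12 3.346
v 2.33 -1.703 3.087
v 1.885 -1.49 2.994
v 1.472 -1.484 2.711
v 1.22 -1.687 2.327
v 1.211 -2.033 1.964
v 1.447 -2.413 1.738
v 1.853 -2.707 1.72
v 2.301 -2.821 1.916
v 2.647 -2.718 2.264
v 2.783 -2.432 2.653
v 1.091 -0.14 -0.705
v 0.316 -0.378 0.686
v 0.832 1.814 -0.514
v 0.057 1.575 0.877
v 2.963 0.005 0.363
v 2.188 -0.234 1.754
v 2.704 1.958 0.554
v 1.929 1.72 1.945
v 0.982 2.284 3.67
v 1.413 3.172 4.2
v -0.546 3.443 2.974
v -0.115 4.33 3.504
v 1.575 2.53 2.776
v 2.006 3.417 3.306
v 0.047 3.688 2.08
v 0.478 4.576 2.61
v -3.568 0.838 0.922
v -3.362 0.613 0.477
v -2.165 0.216 1.233
v -2.372 0.442 1.678
v -3.276 0.856 0.468
v -2.079 0.46 1.224
v -3.257 1.096 0.564
v -2.06 0.699 1.32
v -3.309 1.276 0.741
v -2.112 0.88 1.497
v -3.421 1.356 0.96
v -2.224 0.96 1.716
v -3.566 1.318 1.17
v -2.369 0.921 1.926
v -3.712 1.169 1.324
v -2.515 0.773 2.079
v -3.825 0.945 1.385
v -2.628 0.549 2.141
v -3.879 0.697 1.34
v -2.683 0.3 2.096
v -3.862 0.48 1.2
v -2.666 0.084 1.955
v -3.778 0.346 0.996
v -2.581 -0.051 1.751
v -3.646 0.325 0.775
v -2.449 -0.072 1.53
v -3.495 0.421 0.587
v -2.299 0.024 1.343
f 1 38 17
f 38 12 41
f 17 41 6
f 38 41 17
f 1 17 13
f 17 6 18
f 13 18 2
f 17 18 13
f 1 13 22
f 13 2 23
f 22 23 8
f 13 23 22
f 1 22 34
f 22 8 37
f 34 37 11
f 22 37 34
f 1 34 38
f 34 11 42
f 38 42 12
f 34 42 38
f 2 18 29
f 18 6 32
f 29 32 10
f 18 32 29
f 6 41 19
f 41 12 40
f 19 40 5
f 41 40 19
f 12 42 39
f 42 11 35
f 39 35 3
f 42 35 39
f 11 37 36
f 37 8 24
f 36 24 7
f 37 24 36
f 8 23 28
f 23 2 25
f 28 25 9
f 23 25 28
f 4 30 16
f 30 10 31
f 16 31 5
f 30 31 16
f 4 16 14
f 16 5 15
f 14 15 3
f 16 15 14
f 4 14 21
f 14 3 20
f 21 20 7
f 14 20 21
f 4 21 26
f 21 7 27
f 26 27 9
f 21 27 26
f 4 26 30
f 26 9 33
f 30 33 10
f 26 33 30
f 5 31 19
f 31 10 32
f 19 32 6
f 31 32 19
f 3 15 39
f 15 5 40
f 39 40 12
f 15 40 39
f 7 20 36
f 20 3 35
f 36 35 11
f 20 35 36
f 9 27 28
f 27 7 24
f 28 24 8
f 27 24 28
f 10 33 29
f 33 9 25
f 29 25 2
f 33 25 29
f 44 43 46
f 44 46 45
f 46 43 47
f 46 47 45
f 47 43 48
f 47 48 45
f 48 43 49
f 48 49 45
f 49 43 50
f 49 50 45
f 50 43 51
f 50 51 45
f 51 43 52
f 51 52 45
f 52 43 53
f 52 53 45
f 53 43 54
f 53 54 45
f 54 43 55
f 54 55 45
f 55 43 44
f 55 44 45
f 57 59 56
f 60 57 56
f 56 59 58
f 58 60 56
f 57 63 59
f 61 57 60
f 61 63 57
f 59 63 58
f 62 60 58
f 58 63 62
f 62 61 60
f 63 61 62
f 65 67 64
f 68 65 64
f 64 67 66
f 66 68 64
f 65 71 67
f 69 65 68
f 69 71 65
f 67 71 66
f 70 68 66
f 66 71 70
f 70 69 68
f 71 69 70
f 73 72 76
f 73 76 74
f 74 76 77
f 74 77 75
f 76 72 78
f 76 78 77
f 77 78 79
f 77 79 75
f 78 72 80
f 78 80 79
f 79 80 81
f 79 81 75
f 80 72 82
f 80 82 81
f 81 82 83
f 81 83 75
f 82 72 84
f 82 84 83
f 83 84 85
f 83 85 75
f 84 72 86
f 84 86 85
f 85 86 87
f 85 87 75
f 86 72 88
f 86 88 87
f 87 88 89
f 87 89 75
f 88 72 90
f 88 90 89
f 89 90 91
f 89 91 75
f 90 72 92
f 90 92 91
f 91 92 93
f 91 93 75
f 92 72 94
f 92 94 93
f 93 94 95
f 93 95 75
f 94 72 96
f 94 96 95
f 95 96 97
f 95 97 75
f 96 72 98
f 96 98 97
f 97 98 99
f 97 99 75
f 98 72 73
f 98 73 99
f 99 73 74
f 99 74 75



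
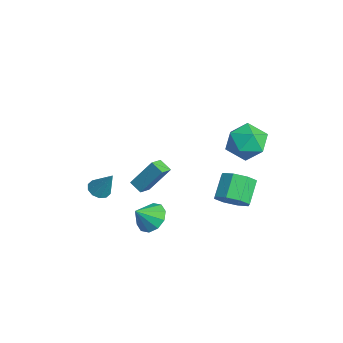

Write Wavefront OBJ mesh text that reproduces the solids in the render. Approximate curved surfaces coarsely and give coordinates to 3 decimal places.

v -2.025 -1.912 -2.833
v -1.639 -0.825 -1.211
v -2.558 -1.247 -3.152
v -2.172 -0.16 -1.53
v -1.348 -1.56 -3.23
v -0.962 -0.473 -1.608
v -1.881 -0.895 -3.549
v -1.495 0.192 -1.927
v 1.486 -1.901 -3.115
v 2.308 -1.459 -2.814
v 1.654 -2.819 -2.225
v 1.846 -1.233 -2.494
v 1.247 -1.262 -2.411
v 0.739 -1.535 -2.597
v 0.517 -1.948 -2.981
v 0.665 -2.342 -3.416
v 1.126 -2.568 -3.736
v 1.726 -2.539 -3.819
v 2.233 -2.266 -3.633
v 2.456 -1.854 -3.249
v 0.837 3.937 1.735
v 1.859 4.069 1.024
v 1.661 2.311 2.616
v 2.683 2.443 1.905
v 2.43 3.281 2.799
v 1.921 4.286 2.255
v 1.599 2.094 1.385
v 1.09 3.099 0.841
v 2.33 2.93 0.808
v 2.843 3.664 1.682
v 0.677 2.716 1.958
v 1.19 3.45 2.832
v 2.022 2.337 -2.491
v 2.456 1.848 -1.734
v 1.512 2.595 -0.711
v 1.078 3.083 -1.469
v 2.806 2.51 -1.895
v 1.861 3.257 -0.872
v 2.696 3.07 -2.405
v 1.752 3.817 -1.382
v 2.192 3.2 -2.966
v 1.247 3.947 -1.943
v 1.588 2.825 -3.249
v 0.644 3.572 -2.226
v 1.239 2.163 -3.088
v 0.294 2.91 -2.065
v 1.348 1.603 -2.578
v 0.404 2.35 -1.555
v 1.853 1.473 -2.017
v 0.908 2.22 -0.994
v -1.476 -3.794 -2.499
v -1.032 -4.308 -2.541
v -0.724 -3.266 -1.021
v -0.868 -3.977 -2.743
v -0.936 -3.577 -2.851
v -1.21 -3.26 -2.825
v -1.586 -3.146 -2.674
v -1.92 -3.281 -2.457
v -2.084 -3.611 -2.255
v -2.015 -4.011 -2.147
v -1.741 -4.329 -2.173
v -1.365 -4.442 -2.323
f 2 4 1
f 5 2 1
f 1 4 3
f 3 5 1
f 2 8 4
f 6 2 5
f 6 8 2
f 4 8 3
f 7 5 3
f 3 8 7
f 7 6 5
f 8 6 7
f 10 9 12
f 10 12 11
f 12 9 13
f 12 13 11
f 13 9 14
f 13 14 11
f 14 9 15
f 14 15 11
f 15 9 16
f 15 16 11
f 16 9 17
f 16 17 11
f 17 9 18
f 17 18 11
f 18 9 19
f 18 19 11
f 19 9 20
f 19 20 11
f 20 9 10
f 20 10 11
f 21 32 26
f 21 26 22
f 21 22 28
f 21 28 31
f 21 31 32
f 22 26 30
f 26 32 25
f 32 31 23
f 31 28 27
f 28 22 29
f 24 30 25
f 24 25 23
f 24 23 27
f 24 27 29
f 24 29 30
f 25 30 26
f 23 25 32
f 27 23 31
f 29 27 28
f 30 29 22
f 34 33 37
f 34 37 35
f 35 37 38
f 35 38 36
f 37 33 39
f 37 39 38
f 38 39 40
f 38 40 36
f 39 33 41
f 39 41 40
f 40 41 42
f 40 42 36
f 41 33 43
f 41 43 42
f 42 43 44
f 42 44 36
f 43 33 45
f 43 45 44
f 44 45 46
f 44 46 36
f 45 33 47
f 45 47 46
f 46 47 48
f 46 48 36
f 47 33 49
f 47 49 48
f 48 49 50
f 48 50 36
f 49 33 34
f 49 34 50
f 50 34 35
f 50 35 36
f 52 51 54
f 52 54 53
f 54 51 55
f 54 55 53
f 55 51 56
f 55 56 53
f 56 51 57
f 56 57 53
f 57 51 58
f 57 58 53
f 58 51 59
f 58 59 53
f 59 51 60
f 59 60 53
f 60 51 61
f 60 61 53
f 61 51 62
f 61 62 53
f 62 51 52
f 62 52 53



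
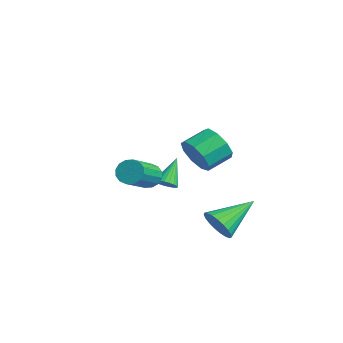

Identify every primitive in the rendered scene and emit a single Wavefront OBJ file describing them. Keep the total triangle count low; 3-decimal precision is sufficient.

v 2.494 2.53 -1.348
v 3.25 2.45 -0.925
v 2.166 4.37 -0.412
v 3.351 2.621 -1.227
v 3.303 2.777 -1.55
v 3.116 2.89 -1.838
v 2.821 2.941 -2.041
v 2.47 2.921 -2.125
v 2.123 2.833 -2.074
v 1.84 2.693 -1.897
v 1.67 2.525 -1.626
v 1.642 2.357 -1.306
v 1.762 2.22 -0.994
v 2.009 2.136 -0.743
v 2.339 2.12 -0.596
v 2.696 2.175 -0.579
v 3.018 2.292 -0.696
v -3.174 2.528 -1.478
v -2.649 2.703 -1.306
v -3.846 3.372 -0.282
v -2.71 2.876 -1.462
v -2.852 2.989 -1.622
v -3.05 3.022 -1.756
v -3.269 2.97 -1.842
v -3.471 2.841 -1.865
v -3.623 2.658 -1.822
v -3.697 2.453 -1.718
v -3.68 2.261 -1.574
v -3.576 2.115 -1.412
v -3.403 2.041 -1.262
v -3.19 2.05 -1.149
v -2.974 2.143 -1.093
v -2.793 2.302 -1.104
v -2.678 2.5 -1.179
v -1.607 1.055 0.041
v -1.379 0.799 -0.546
v -0.226 -0.511 0.471
v -0.453 -0.255 1.059
v -1.155 1.058 -0.467
v -0.001 -0.251 0.551
v -1.051 1.317 -0.251
v 0.102 0.007 0.766
v -1.097 1.505 0.043
v 0.056 0.195 1.06
v -1.279 1.573 0.337
v -0.126 0.263 1.354
v -1.549 1.501 0.551
v -0.396 0.192 1.568
v -1.834 1.311 0.629
v -0.681 0.001 1.646
v -2.059 1.051 0.549
v -0.905 -0.258 1.567
v -2.162 0.793 0.334
v -1.009 -0.517 1.351
v -2.116 0.605 0.04
v -0.963 -0.705 1.057
v -1.934 0.537 -0.254
v -0.781 -0.773 0.763
v -1.664 0.608 -0.468
v -0.511 -0.701 0.549
v 2.376 1.543 2.906
v 2.845 1.93 2.19
v 2.653 3.065 2.677
v 2.184 2.677 3.394
v 2.22 1.886 2.045
v 2.028 3.021 2.533
v 1.668 1.682 2.304
v 1.476 2.816 2.791
v 1.447 1.412 2.844
v 1.255 2.547 3.332
v 1.661 1.204 3.414
v 1.469 2.339 3.901
v 2.209 1.154 3.746
v 2.017 2.289 4.233
v 2.836 1.286 3.685
v 2.644 2.421 4.172
v 3.247 1.538 3.26
v 3.055 2.673 3.747
v 3.251 1.792 2.669
v 3.059 2.927 3.157
f 2 1 4
f 2 4 3
f 4 1 5
f 4 5 3
f 5 1 6
f 5 6 3
f 6 1 7
f 6 7 3
f 7 1 8
f 7 8 3
f 8 1 9
f 8 9 3
f 9 1 10
f 9 10 3
f 10 1 11
f 10 11 3
f 11 1 12
f 11 12 3
f 12 1 13
f 12 13 3
f 13 1 14
f 13 14 3
f 14 1 15
f 14 15 3
f 15 1 16
f 15 16 3
f 16 1 17
f 16 17 3
f 17 1 2
f 17 2 3
f 19 18 21
f 19 21 20
f 21 18 22
f 21 22 20
f 22 18 23
f 22 23 20
f 23 18 24
f 23 24 20
f 24 18 25
f 24 25 20
f 25 18 26
f 25 26 20
f 26 18 27
f 26 27 20
f 27 18 28
f 27 28 20
f 28 18 29
f 28 29 20
f 29 18 30
f 29 30 20
f 30 18 31
f 30 31 20
f 31 18 32
f 31 32 20
f 32 18 33
f 32 33 20
f 33 18 34
f 33 34 20
f 34 18 19
f 34 19 20
f 36 35 39
f 36 39 37
f 37 39 40
f 37 40 38
f 39 35 41
f 39 41 40
f 40 41 42
f 40 42 38
f 41 35 43
f 41 43 42
f 42 43 44
f 42 44 38
f 43 35 45
f 43 45 44
f 44 45 46
f 44 46 38
f 45 35 47
f 45 47 46
f 46 47 48
f 46 48 38
f 47 35 49
f 47 49 48
f 48 49 50
f 48 50 38
f 49 35 51
f 49 51 50
f 50 51 52
f 50 52 38
f 51 35 53
f 51 53 52
f 52 53 54
f 52 54 38
f 53 35 55
f 53 55 54
f 54 55 56
f 54 56 38
f 55 35 57
f 55 57 56
f 56 57 58
f 56 58 38
f 57 35 59
f 57 59 58
f 58 59 60
f 58 60 38
f 59 35 36
f 59 36 60
f 60 36 37
f 60 37 38
f 62 61 65
f 62 65 63
f 63 65 66
f 63 66 64
f 65 61 67
f 65 67 66
f 66 67 68
f 66 68 64
f 67 61 69
f 67 69 68
f 68 69 70
f 68 70 64
f 69 61 71
f 69 71 70
f 70 71 72
f 70 72 64
f 71 61 73
f 71 73 72
f 72 73 74
f 72 74 64
f 73 61 75
f 73 75 74
f 74 75 76
f 74 76 64
f 75 61 77
f 75 77 76
f 76 77 78
f 76 78 64
f 77 61 79
f 77 79 78
f 78 79 80
f 78 80 64
f 79 61 62
f 79 62 80
f 80 62 63
f 80 63 64



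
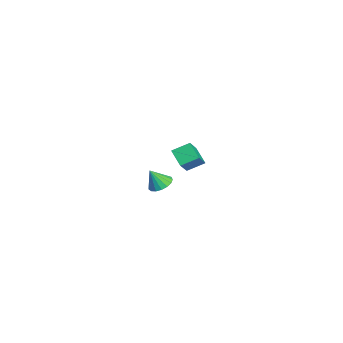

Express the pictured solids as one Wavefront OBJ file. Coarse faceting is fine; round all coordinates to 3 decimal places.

v -3.312 2.869 -4.144
v -2.628 3.167 -3.998
v -3.288 2.271 -3.036
v -2.861 3.411 -3.861
v -3.196 3.531 -3.789
v -3.559 3.5 -3.799
v -3.864 3.323 -3.887
v -4.043 3.043 -4.035
v -4.055 2.723 -4.207
v -3.896 2.437 -4.366
v -3.603 2.249 -4.473
v -3.244 2.204 -4.505
v -2.9 2.311 -4.455
v -2.65 2.546 -4.333
v -2.552 2.855 -4.168
v 2.935 3.054 1.684
v 3.972 2.598 2.698
v 2.892 4.003 2.155
v 3.929 3.547 3.168
v 3.731 3.413 1.032
v 4.768 2.957 2.045
v 3.688 4.362 1.502
v 4.725 3.906 2.516
f 2 1 4
f 2 4 3
f 4 1 5
f 4 5 3
f 5 1 6
f 5 6 3
f 6 1 7
f 6 7 3
f 7 1 8
f 7 8 3
f 8 1 9
f 8 9 3
f 9 1 10
f 9 10 3
f 10 1 11
f 10 11 3
f 11 1 12
f 11 12 3
f 12 1 13
f 12 13 3
f 13 1 14
f 13 14 3
f 14 1 15
f 14 15 3
f 15 1 2
f 15 2 3
f 17 19 16
f 20 17 16
f 16 19 18
f 18 20 16
f 17 23 19
f 21 17 20
f 21 23 17
f 19 23 18
f 22 20 18
f 18 23 22
f 22 21 20
f 23 21 22



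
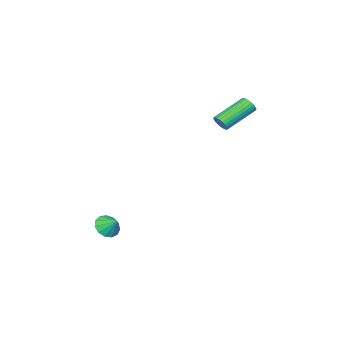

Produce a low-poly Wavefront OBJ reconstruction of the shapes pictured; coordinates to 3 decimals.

v 2.948 -3.382 -4.099
v 3.651 -3.649 -3.895
v 3.052 -2.618 -3.461
v 3.716 -3.375 -4.232
v 3.537 -3.104 -4.528
v 3.171 -2.921 -4.687
v 2.733 -2.884 -4.66
v 2.364 -3.005 -4.454
v 2.18 -3.246 -4.136
v 2.24 -3.529 -3.806
v 2.524 -3.767 -3.569
v 2.943 -3.881 -3.5
v 3.363 -3.837 -3.621
v -2.102 0.234 2.645
v -1.804 0.58 2.934
v -3.521 1.212 3.945
v -3.818 0.866 3.655
v -1.857 0.699 2.769
v -3.574 1.331 3.78
v -1.948 0.748 2.585
v -3.664 1.38 3.596
v -2.062 0.719 2.41
v -3.778 1.351 3.421
v -2.181 0.615 2.271
v -3.898 1.247 3.282
v -2.289 0.454 2.188
v -4.006 1.086 3.199
v -2.369 0.259 2.176
v -4.085 0.891 3.187
v -2.407 0.061 2.234
v -4.124 0.693 3.245
v -2.399 -0.112 2.355
v -4.116 0.52 3.366
v -2.346 -0.231 2.52
v -4.063 0.401 3.531
v -2.256 -0.28 2.704
v -3.972 0.352 3.715
v -2.142 -0.251 2.879
v -3.858 0.381 3.89
v -2.022 -0.147 3.018
v -3.739 0.485 4.029
v -1.914 0.014 3.101
v -3.631 0.646 4.112
v -1.835 0.209 3.113
v -3.551 0.841 4.124
v -1.796 0.407 3.055
v -3.513 1.039 4.066
f 2 1 4
f 2 4 3
f 4 1 5
f 4 5 3
f 5 1 6
f 5 6 3
f 6 1 7
f 6 7 3
f 7 1 8
f 7 8 3
f 8 1 9
f 8 9 3
f 9 1 10
f 9 10 3
f 10 1 11
f 10 11 3
f 11 1 12
f 11 12 3
f 12 1 13
f 12 13 3
f 13 1 2
f 13 2 3
f 15 14 18
f 15 18 16
f 16 18 19
f 16 19 17
f 18 14 20
f 18 20 19
f 19 20 21
f 19 21 17
f 20 14 22
f 20 22 21
f 21 22 23
f 21 23 17
f 22 14 24
f 22 24 23
f 23 24 25
f 23 25 17
f 24 14 26
f 24 26 25
f 25 26 27
f 25 27 17
f 26 14 28
f 26 28 27
f 27 28 29
f 27 29 17
f 28 14 30
f 28 30 29
f 29 30 31
f 29 31 17
f 30 14 32
f 30 32 31
f 31 32 33
f 31 33 17
f 32 14 34
f 32 34 33
f 33 34 35
f 33 35 17
f 34 14 36
f 34 36 35
f 35 36 37
f 35 37 17
f 36 14 38
f 36 38 37
f 37 38 39
f 37 39 17
f 38 14 40
f 38 40 39
f 39 40 41
f 39 41 17
f 40 14 42
f 40 42 41
f 41 42 43
f 41 43 17
f 42 14 44
f 42 44 43
f 43 44 45
f 43 45 17
f 44 14 46
f 44 46 45
f 45 46 47
f 45 47 17
f 46 14 15
f 46 15 47
f 47 15 16
f 47 16 17



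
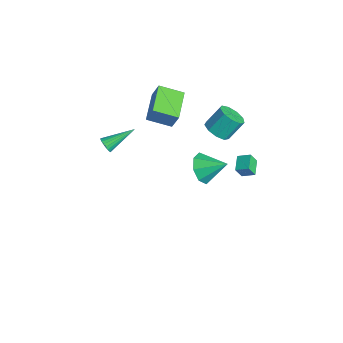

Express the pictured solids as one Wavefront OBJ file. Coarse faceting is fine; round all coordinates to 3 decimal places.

v -2.878 2.958 -4.337
v -2.424 2.186 -3.697
v -2.022 4.182 -3.463
v -1.962 2.35 -4.381
v -2.035 2.871 -5.039
v -2.603 3.442 -5.285
v -3.331 3.73 -4.976
v -3.793 3.565 -4.292
v -3.72 3.045 -3.634
v -3.152 2.473 -3.388
v -0.121 -3.838 3.371
v 0.15 -3.638 2.975
v -0.159 -2.122 4.209
v -0.054 -3.61 2.908
v -0.269 -3.621 2.921
v -0.459 -3.67 3.013
v -0.591 -3.748 3.166
v -0.641 -3.841 3.354
v -0.602 -3.934 3.545
v -0.479 -4.01 3.707
v -0.295 -4.056 3.81
v -0.08 -4.065 3.837
v 0.127 -4.034 3.783
v 0.291 -3.969 3.658
v 0.384 -3.882 3.484
v 0.39 -3.787 3.29
v 0.307 -3.701 3.11
v -1.251 3.146 1.019
v -0.509 2.825 1.341
v -0.588 3.794 2.484
v -1.329 4.114 2.161
v -0.392 3.274 0.969
v -0.47 4.243 2.111
v -0.676 3.663 0.62
v -0.755 4.632 1.762
v -1.23 3.81 0.457
v -1.308 4.778 1.6
v -1.793 3.646 0.557
v -1.871 4.615 1.7
v -2.102 3.248 0.874
v -2.181 4.217 2.016
v -2.014 2.802 1.258
v -2.092 3.771 2.4
v -1.568 2.517 1.53
v -1.646 3.486 2.672
v -0.974 2.526 1.563
v -1.052 3.495 2.706
v -3.913 0.194 2.955
v -3.51 0.467 4.107
v -3.282 1.518 2.423
v -2.88 1.79 3.574
v -2.2 -0.77 2.586
v -1.798 -0.498 3.737
v -1.57 0.553 2.053
v -1.167 0.826 3.205
v 1.92 3.536 1.09
v 1.925 3.137 1.829
v 2.338 4.158 1.423
v 2.343 3.758 2.162
v 2.797 3.082 0.838
v 2.802 2.682 1.577
v 3.215 3.703 1.171
v 3.22 3.304 1.91
f 2 1 4
f 2 4 3
f 4 1 5
f 4 5 3
f 5 1 6
f 5 6 3
f 6 1 7
f 6 7 3
f 7 1 8
f 7 8 3
f 8 1 9
f 8 9 3
f 9 1 10
f 9 10 3
f 10 1 2
f 10 2 3
f 12 11 14
f 12 14 13
f 14 11 15
f 14 15 13
f 15 11 16
f 15 16 13
f 16 11 17
f 16 17 13
f 17 11 18
f 17 18 13
f 18 11 19
f 18 19 13
f 19 11 20
f 19 20 13
f 20 11 21
f 20 21 13
f 21 11 22
f 21 22 13
f 22 11 23
f 22 23 13
f 23 11 24
f 23 24 13
f 24 11 25
f 24 25 13
f 25 11 26
f 25 26 13
f 26 11 27
f 26 27 13
f 27 11 12
f 27 12 13
f 29 28 32
f 29 32 30
f 30 32 33
f 30 33 31
f 32 28 34
f 32 34 33
f 33 34 35
f 33 35 31
f 34 28 36
f 34 36 35
f 35 36 37
f 35 37 31
f 36 28 38
f 36 38 37
f 37 38 39
f 37 39 31
f 38 28 40
f 38 40 39
f 39 40 41
f 39 41 31
f 40 28 42
f 40 42 41
f 41 42 43
f 41 43 31
f 42 28 44
f 42 44 43
f 43 44 45
f 43 45 31
f 44 28 46
f 44 46 45
f 45 46 47
f 45 47 31
f 46 28 29
f 46 29 47
f 47 29 30
f 47 30 31
f 49 51 48
f 52 49 48
f 48 51 50
f 50 52 48
f 49 55 51
f 53 49 52
f 53 55 49
f 51 55 50
f 54 52 50
f 50 55 54
f 54 53 52
f 55 53 54
f 57 59 56
f 60 57 56
f 56 59 58
f 58 60 56
f 57 63 59
f 61 57 60
f 61 63 57
f 59 63 58
f 62 60 58
f 58 63 62
f 62 61 60
f 63 61 62



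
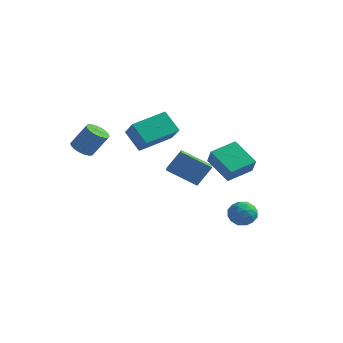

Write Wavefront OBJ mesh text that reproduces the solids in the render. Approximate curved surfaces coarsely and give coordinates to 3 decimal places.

v 0.314 2.249 -1.597
v -1.299 1.792 -0.601
v -0.078 3.076 -1.852
v -1.691 2.619 -0.856
v 0.871 2.881 -0.404
v -0.742 2.424 0.592
v 0.479 3.708 -0.659
v -1.134 3.251 0.337
v 4.094 1.056 -1.696
v 4.518 0.703 -2.332
v 3.102 0.137 -1.848
v 3.526 -0.216 -2.484
v 3.819 -0.277 -1.697
v 4.432 0.291 -1.604
v 3.188 0.549 -2.576
v 3.801 1.117 -2.483
v 3.958 0.39 -2.876
v 4.348 -0.121 -2.332
v 3.272 0.961 -1.848
v 3.662 0.45 -1.304
v 4.393 0.96 -2.001
v 3.227 -0.12 -2.179
v 3.399 -0.156 -1.717
v 3.648 -0.363 -2.091
v 4.343 0.718 -1.573
v 4.592 0.511 -1.946
v 4.181 -0.065 -1.573
v 3.028 0.329 -2.234
v 3.277 0.122 -2.607
v 3.972 1.203 -2.089
v 4.221 0.996 -2.463
v 3.439 0.905 -2.607
v 4.313 0.569 -2.694
v 3.73 0.029 -2.783
v 3.531 0.478 -2.838
v 3.892 0.812 -2.783
v 4.542 0.269 -2.375
v 3.959 -0.271 -2.464
v 4.131 -0.307 -2.002
v 4.492 0.026 -1.946
v 4.213 0.085 -2.694
v 3.661 1.111 -1.716
v 3.078 0.571 -1.805
v 3.128 0.814 -2.234
v 3.489 1.147 -2.178
v 3.89 0.811 -1.397
v 3.307 0.271 -1.486
v 3.728 0.028 -1.397
v 4.089 0.362 -1.342
v 3.407 0.755 -1.486
v 1.008 2.024 0.481
v 1.442 1.533 1.426
v 1.767 3.396 0.845
v 2.201 2.905 1.791
v 2.459 1.475 -0.471
v 2.893 0.984 0.475
v 3.218 2.847 -0.106
v 3.652 2.356 0.839
v -3.212 -3.699 2.787
v -2.705 -3.425 2.409
v -1.96 -3.086 3.655
v -2.468 -3.361 4.033
v -2.892 -3.186 2.456
v -2.147 -2.847 3.702
v -3.142 -3.049 2.569
v -2.398 -2.71 3.814
v -3.407 -3.04 2.725
v -2.662 -2.702 3.97
v -3.633 -3.163 2.893
v -2.888 -2.824 4.138
v -3.775 -3.391 3.04
v -3.031 -3.053 4.286
v -3.807 -3.681 3.137
v -3.062 -3.342 4.383
v -3.72 -3.974 3.165
v -2.975 -3.635 4.411
v -3.533 -4.213 3.118
v -2.788 -3.874 4.364
v -3.282 -4.35 3.006
v -2.538 -4.011 4.251
v -3.018 -4.358 2.85
v -2.273 -4.02 4.095
v -2.792 -4.236 2.682
v -2.047 -3.897 3.927
v -2.649 -4.007 2.534
v -1.905 -3.669 3.78
v -2.618 -3.718 2.437
v -1.873 -3.379 3.683
v -3.022 1.999 0.414
v -4.025 2.301 1.488
v -1.974 3.753 0.899
v -2.977 4.055 1.973
v -2.123 1.165 1.487
v -3.126 1.467 2.561
v -1.075 2.919 1.972
v -2.078 3.221 3.046
f 2 4 1
f 5 2 1
f 1 4 3
f 3 5 1
f 2 8 4
f 6 2 5
f 6 8 2
f 4 8 3
f 7 5 3
f 3 8 7
f 7 6 5
f 8 6 7
f 9 46 25
f 46 20 49
f 25 49 14
f 46 49 25
f 9 25 21
f 25 14 26
f 21 26 10
f 25 26 21
f 9 21 30
f 21 10 31
f 30 31 16
f 21 31 30
f 9 30 42
f 30 16 45
f 42 45 19
f 30 45 42
f 9 42 46
f 42 19 50
f 46 50 20
f 42 50 46
f 10 26 37
f 26 14 40
f 37 40 18
f 26 40 37
f 14 49 27
f 49 20 48
f 27 48 13
f 49 48 27
f 20 50 47
f 50 19 43
f 47 43 11
f 50 43 47
f 19 45 44
f 45 16 32
f 44 32 15
f 45 32 44
f 16 31 36
f 31 10 33
f 36 33 17
f 31 33 36
f 12 38 24
f 38 18 39
f 24 39 13
f 38 39 24
f 12 24 22
f 24 13 23
f 22 23 11
f 24 23 22
f 12 22 29
f 22 11 28
f 29 28 15
f 22 28 29
f 12 29 34
f 29 15 35
f 34 35 17
f 29 35 34
f 12 34 38
f 34 17 41
f 38 41 18
f 34 41 38
f 13 39 27
f 39 18 40
f 27 40 14
f 39 40 27
f 11 23 47
f 23 13 48
f 47 48 20
f 23 48 47
f 15 28 44
f 28 11 43
f 44 43 19
f 28 43 44
f 17 35 36
f 35 15 32
f 36 32 16
f 35 32 36
f 18 41 37
f 41 17 33
f 37 33 10
f 41 33 37
f 52 54 51
f 55 52 51
f 51 54 53
f 53 55 51
f 52 58 54
f 56 52 55
f 56 58 52
f 54 58 53
f 57 55 53
f 53 58 57
f 57 56 55
f 58 56 57
f 60 59 63
f 60 63 61
f 61 63 64
f 61 64 62
f 63 59 65
f 63 65 64
f 64 65 66
f 64 66 62
f 65 59 67
f 65 67 66
f 66 67 68
f 66 68 62
f 67 59 69
f 67 69 68
f 68 69 70
f 68 70 62
f 69 59 71
f 69 71 70
f 70 71 72
f 70 72 62
f 71 59 73
f 71 73 72
f 72 73 74
f 72 74 62
f 73 59 75
f 73 75 74
f 74 75 76
f 74 76 62
f 75 59 77
f 75 77 76
f 76 77 78
f 76 78 62
f 77 59 79
f 77 79 78
f 78 79 80
f 78 80 62
f 79 59 81
f 79 81 80
f 80 81 82
f 80 82 62
f 81 59 83
f 81 83 82
f 82 83 84
f 82 84 62
f 83 59 85
f 83 85 84
f 84 85 86
f 84 86 62
f 85 59 87
f 85 87 86
f 86 87 88
f 86 88 62
f 87 59 60
f 87 60 88
f 88 60 61
f 88 61 62
f 90 92 89
f 93 90 89
f 89 92 91
f 91 93 89
f 90 96 92
f 94 90 93
f 94 96 90
f 92 96 91
f 95 93 91
f 91 96 95
f 95 94 93
f 96 94 95



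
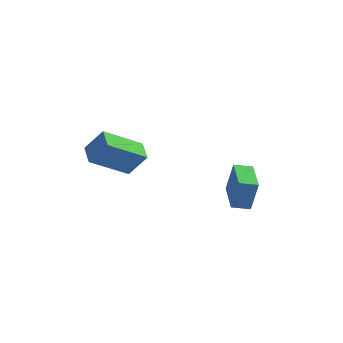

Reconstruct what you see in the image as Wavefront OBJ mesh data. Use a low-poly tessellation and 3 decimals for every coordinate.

v 1.651 2.521 -3.416
v 1.952 2.623 -1.9
v 1.117 4.177 -3.422
v 1.419 4.279 -1.905
v 2.461 2.781 -3.595
v 2.763 2.883 -2.078
v 1.928 4.437 -3.6
v 2.229 4.539 -2.084
v -1.825 -1.518 0.927
v -3.224 -2.422 2.052
v -2.225 -0.647 1.128
v -3.625 -1.55 2.253
v -1.075 -1.41 1.947
v -2.475 -2.313 3.072
v -1.476 -0.538 2.148
v -2.875 -1.442 3.273
f 2 4 1
f 5 2 1
f 1 4 3
f 3 5 1
f 2 8 4
f 6 2 5
f 6 8 2
f 4 8 3
f 7 5 3
f 3 8 7
f 7 6 5
f 8 6 7
f 10 12 9
f 13 10 9
f 9 12 11
f 11 13 9
f 10 16 12
f 14 10 13
f 14 16 10
f 12 16 11
f 15 13 11
f 11 16 15
f 15 14 13
f 16 14 15



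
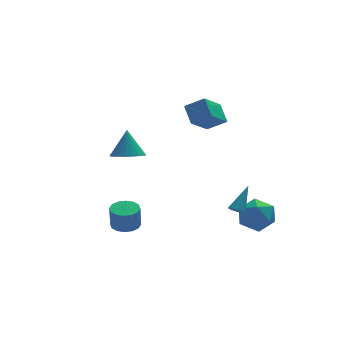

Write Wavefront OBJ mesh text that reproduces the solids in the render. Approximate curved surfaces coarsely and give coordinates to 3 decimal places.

v 2.468 -4.056 -1.708
v 2.791 -3.849 -2.06
v 3.412 -3.224 -0.352
v 2.478 -3.616 -1.985
v 2.159 -3.641 -1.748
v 2.021 -3.909 -1.488
v 2.146 -4.263 -1.357
v 2.459 -4.497 -1.432
v 2.778 -4.472 -1.668
v 2.916 -4.204 -1.928
v -3.619 -3.194 -2.248
v -2.981 -2.658 -2.144
v -3.062 -2.83 -0.767
v -3.701 -3.366 -0.872
v -3.338 -2.411 -2.134
v -3.42 -2.583 -0.757
v -3.771 -2.373 -2.155
v -3.852 -2.545 -0.778
v -4.163 -2.555 -2.201
v -4.244 -2.727 -0.824
v -4.409 -2.909 -2.26
v -4.491 -3.081 -0.883
v -4.444 -3.339 -2.315
v -4.526 -3.51 -0.938
v -4.258 -3.73 -2.353
v -4.339 -3.902 -0.976
v -3.9 -3.977 -2.363
v -3.982 -4.149 -0.986
v -3.468 -4.015 -2.342
v -3.549 -4.187 -0.965
v -3.076 -3.833 -2.296
v -3.157 -4.005 -0.919
v -2.829 -3.479 -2.237
v -2.911 -3.651 -0.86
v -2.794 -3.05 -2.182
v -2.876 -3.221 -0.805
v 4.011 -2.668 -1.772
v 4.741 -2.481 -2.731
v 3.099 -4.119 -2.749
v 3.829 -3.932 -3.708
v 4.284 -4.4 -2.678
v 4.848 -3.502 -2.074
v 2.992 -3.098 -3.406
v 3.556 -2.2 -2.802
v 4.111 -2.746 -3.741
v 4.91 -3.551 -3.291
v 2.93 -3.049 -2.189
v 3.729 -3.854 -1.739
v -1.712 3.147 -0.379
v -0.719 2.782 -0.315
v -1.548 3.893 1.339
v -0.657 3.155 -0.483
v -0.756 3.527 -0.635
v -1.001 3.841 -0.748
v -1.353 4.049 -0.805
v -1.761 4.12 -0.797
v -2.161 4.043 -0.725
v -2.492 3.83 -0.601
v -2.705 3.512 -0.443
v -2.767 3.139 -0.275
v -2.668 2.767 -0.123
v -2.423 2.453 -0.01
v -2.071 2.245 0.047
v -1.663 2.174 0.039
v -1.263 2.251 -0.033
v -0.932 2.465 -0.157
v 1.771 2.107 2.247
v 1.699 3.202 3.148
v 3.084 3.158 1.074
v 3.011 4.253 1.975
v 2.829 1.587 2.965
v 2.756 2.682 3.866
v 4.141 2.638 1.792
v 4.069 3.733 2.693
f 2 1 4
f 2 4 3
f 4 1 5
f 4 5 3
f 5 1 6
f 5 6 3
f 6 1 7
f 6 7 3
f 7 1 8
f 7 8 3
f 8 1 9
f 8 9 3
f 9 1 10
f 9 10 3
f 10 1 2
f 10 2 3
f 12 11 15
f 12 15 13
f 13 15 16
f 13 16 14
f 15 11 17
f 15 17 16
f 16 17 18
f 16 18 14
f 17 11 19
f 17 19 18
f 18 19 20
f 18 20 14
f 19 11 21
f 19 21 20
f 20 21 22
f 20 22 14
f 21 11 23
f 21 23 22
f 22 23 24
f 22 24 14
f 23 11 25
f 23 25 24
f 24 25 26
f 24 26 14
f 25 11 27
f 25 27 26
f 26 27 28
f 26 28 14
f 27 11 29
f 27 29 28
f 28 29 30
f 28 30 14
f 29 11 31
f 29 31 30
f 30 31 32
f 30 32 14
f 31 11 33
f 31 33 32
f 32 33 34
f 32 34 14
f 33 11 35
f 33 35 34
f 34 35 36
f 34 36 14
f 35 11 12
f 35 12 36
f 36 12 13
f 36 13 14
f 37 48 42
f 37 42 38
f 37 38 44
f 37 44 47
f 37 47 48
f 38 42 46
f 42 48 41
f 48 47 39
f 47 44 43
f 44 38 45
f 40 46 41
f 40 41 39
f 40 39 43
f 40 43 45
f 40 45 46
f 41 46 42
f 39 41 48
f 43 39 47
f 45 43 44
f 46 45 38
f 50 49 52
f 50 52 51
f 52 49 53
f 52 53 51
f 53 49 54
f 53 54 51
f 54 49 55
f 54 55 51
f 55 49 56
f 55 56 51
f 56 49 57
f 56 57 51
f 57 49 58
f 57 58 51
f 58 49 59
f 58 59 51
f 59 49 60
f 59 60 51
f 60 49 61
f 60 61 51
f 61 49 62
f 61 62 51
f 62 49 63
f 62 63 51
f 63 49 64
f 63 64 51
f 64 49 65
f 64 65 51
f 65 49 66
f 65 66 51
f 66 49 50
f 66 50 51
f 68 70 67
f 71 68 67
f 67 70 69
f 69 71 67
f 68 74 70
f 72 68 71
f 72 74 68
f 70 74 69
f 73 71 69
f 69 74 73
f 73 72 71
f 74 72 73

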